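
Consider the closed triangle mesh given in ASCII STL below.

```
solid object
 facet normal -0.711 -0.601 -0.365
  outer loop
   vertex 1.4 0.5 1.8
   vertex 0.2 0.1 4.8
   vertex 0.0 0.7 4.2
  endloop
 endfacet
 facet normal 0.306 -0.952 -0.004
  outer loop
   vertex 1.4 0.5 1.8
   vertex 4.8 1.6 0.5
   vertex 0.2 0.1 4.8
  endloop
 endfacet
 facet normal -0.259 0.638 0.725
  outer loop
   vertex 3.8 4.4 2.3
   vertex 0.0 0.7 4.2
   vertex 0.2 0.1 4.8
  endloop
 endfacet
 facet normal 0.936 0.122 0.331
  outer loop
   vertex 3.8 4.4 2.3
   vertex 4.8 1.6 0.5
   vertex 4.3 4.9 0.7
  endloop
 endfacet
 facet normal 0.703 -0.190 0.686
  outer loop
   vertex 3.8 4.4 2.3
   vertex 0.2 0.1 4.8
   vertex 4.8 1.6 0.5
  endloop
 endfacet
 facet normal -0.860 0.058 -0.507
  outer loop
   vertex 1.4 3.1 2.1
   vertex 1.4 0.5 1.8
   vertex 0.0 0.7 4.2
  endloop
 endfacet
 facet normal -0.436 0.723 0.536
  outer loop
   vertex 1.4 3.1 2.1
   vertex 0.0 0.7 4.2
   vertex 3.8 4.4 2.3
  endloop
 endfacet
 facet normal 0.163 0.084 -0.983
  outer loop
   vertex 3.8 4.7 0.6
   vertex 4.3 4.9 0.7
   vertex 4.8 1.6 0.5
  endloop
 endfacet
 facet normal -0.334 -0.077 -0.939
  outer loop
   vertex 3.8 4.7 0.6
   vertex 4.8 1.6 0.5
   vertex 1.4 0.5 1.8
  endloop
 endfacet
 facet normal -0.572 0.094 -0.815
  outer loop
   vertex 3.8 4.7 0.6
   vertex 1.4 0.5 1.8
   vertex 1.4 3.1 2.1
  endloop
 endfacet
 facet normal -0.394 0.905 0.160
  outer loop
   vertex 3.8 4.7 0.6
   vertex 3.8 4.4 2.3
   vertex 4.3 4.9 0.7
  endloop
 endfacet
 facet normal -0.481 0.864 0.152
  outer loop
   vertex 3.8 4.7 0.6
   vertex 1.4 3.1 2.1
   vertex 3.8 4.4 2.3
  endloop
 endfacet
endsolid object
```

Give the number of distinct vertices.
8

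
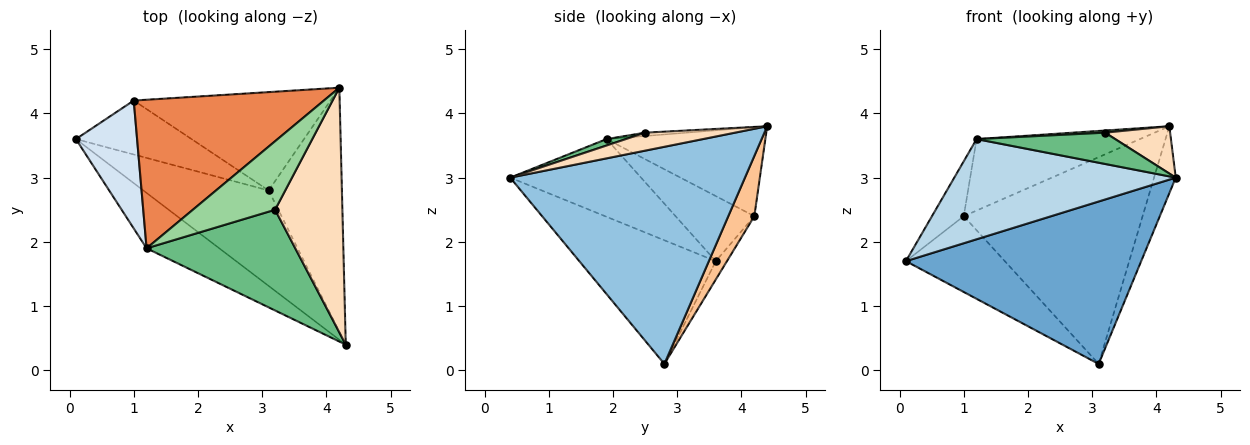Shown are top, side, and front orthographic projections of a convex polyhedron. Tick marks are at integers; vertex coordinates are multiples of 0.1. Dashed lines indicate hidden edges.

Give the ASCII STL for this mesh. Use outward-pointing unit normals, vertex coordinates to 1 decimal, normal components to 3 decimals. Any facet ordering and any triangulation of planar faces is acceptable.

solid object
 facet normal -0.447 -0.771 -0.453
  outer loop
   vertex 3.1 2.8 0.1
   vertex 4.3 0.4 3.0
   vertex 0.1 3.6 1.7
  endloop
 endfacet
 facet normal 0.944 0.087 -0.318
  outer loop
   vertex 3.1 2.8 0.1
   vertex 4.2 4.4 3.8
   vertex 4.3 0.4 3.0
  endloop
 endfacet
 facet normal -0.459 -0.777 -0.430
  outer loop
   vertex 1.2 1.9 3.6
   vertex 0.1 3.6 1.7
   vertex 4.3 0.4 3.0
  endloop
 endfacet
 facet normal -0.699 0.282 0.657
  outer loop
   vertex 1.0 4.2 2.4
   vertex 0.1 3.6 1.7
   vertex 1.2 1.9 3.6
  endloop
 endfacet
 facet normal -0.388 0.400 0.830
  outer loop
   vertex 1.0 4.2 2.4
   vertex 1.2 1.9 3.6
   vertex 4.2 4.4 3.8
  endloop
 endfacet
 facet normal -0.092 0.811 -0.577
  outer loop
   vertex 1.0 4.2 2.4
   vertex 3.1 2.8 0.1
   vertex 0.1 3.6 1.7
  endloop
 endfacet
 facet normal 0.130 0.895 -0.426
  outer loop
   vertex 1.0 4.2 2.4
   vertex 4.2 4.4 3.8
   vertex 3.1 2.8 0.1
  endloop
 endfacet
 facet normal 0.254 -0.184 0.950
  outer loop
   vertex 3.2 2.5 3.7
   vertex 4.3 0.4 3.0
   vertex 4.2 4.4 3.8
  endloop
 endfacet
 facet normal 0.041 -0.296 0.954
  outer loop
   vertex 3.2 2.5 3.7
   vertex 1.2 1.9 3.6
   vertex 4.3 0.4 3.0
  endloop
 endfacet
 facet normal -0.041 -0.031 0.999
  outer loop
   vertex 3.2 2.5 3.7
   vertex 4.2 4.4 3.8
   vertex 1.2 1.9 3.6
  endloop
 endfacet
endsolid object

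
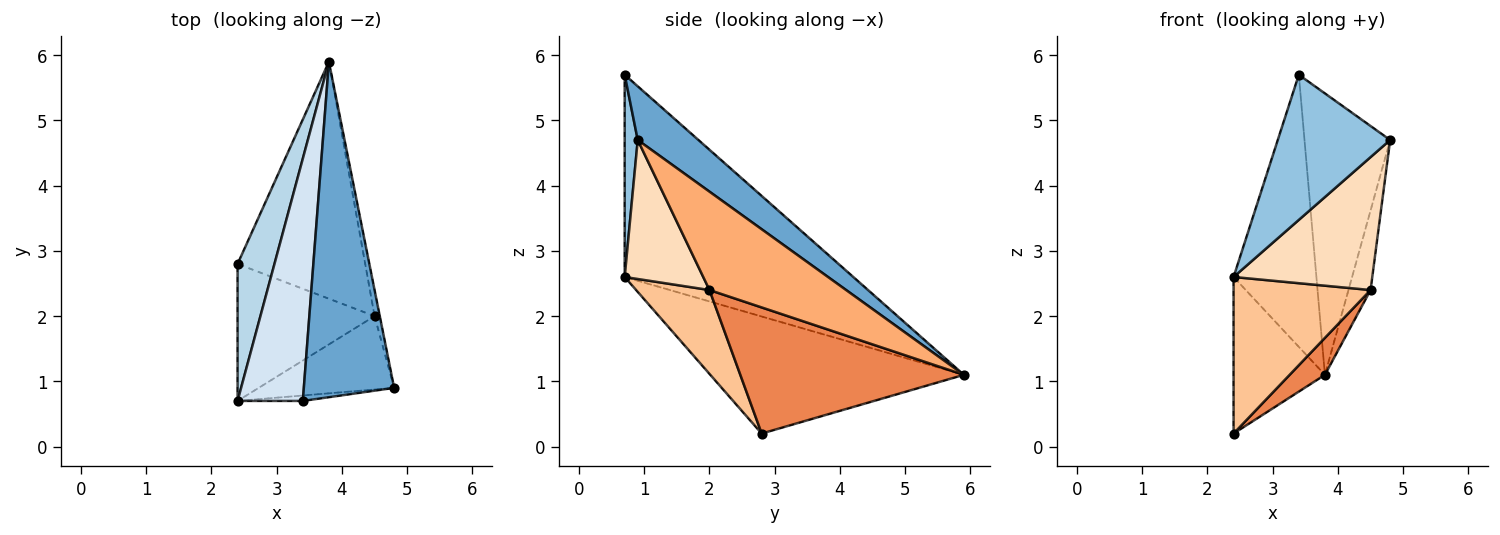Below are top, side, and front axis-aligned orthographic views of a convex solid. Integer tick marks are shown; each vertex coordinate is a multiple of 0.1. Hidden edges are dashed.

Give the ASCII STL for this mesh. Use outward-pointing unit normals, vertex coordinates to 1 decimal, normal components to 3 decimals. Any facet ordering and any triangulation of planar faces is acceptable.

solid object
 facet normal 0.414 0.585 0.697
  outer loop
   vertex 3.4 0.7 5.7
   vertex 4.8 0.9 4.7
   vertex 3.8 5.9 1.1
  endloop
 endfacet
 facet normal 0.115 -0.993 -0.037
  outer loop
   vertex 2.4 0.7 2.6
   vertex 4.8 0.9 4.7
   vertex 3.4 0.7 5.7
  endloop
 endfacet
 facet normal -0.902 0.325 0.284
  outer loop
   vertex 2.4 0.7 2.6
   vertex 3.8 5.9 1.1
   vertex 2.4 2.8 0.2
  endloop
 endfacet
 facet normal -0.900 0.326 0.290
  outer loop
   vertex 2.4 0.7 2.6
   vertex 3.4 0.7 5.7
   vertex 3.8 5.9 1.1
  endloop
 endfacet
 facet normal 0.699 -0.110 -0.707
  outer loop
   vertex 4.5 2.0 2.4
   vertex 2.4 2.8 0.2
   vertex 3.8 5.9 1.1
  endloop
 endfacet
 facet normal 0.986 0.160 -0.052
  outer loop
   vertex 4.5 2.0 2.4
   vertex 3.8 5.9 1.1
   vertex 4.8 0.9 4.7
  endloop
 endfacet
 facet normal 0.374 -0.698 -0.611
  outer loop
   vertex 4.5 2.0 2.4
   vertex 2.4 0.7 2.6
   vertex 2.4 2.8 0.2
  endloop
 endfacet
 facet normal 0.444 -0.784 -0.433
  outer loop
   vertex 4.5 2.0 2.4
   vertex 4.8 0.9 4.7
   vertex 2.4 0.7 2.6
  endloop
 endfacet
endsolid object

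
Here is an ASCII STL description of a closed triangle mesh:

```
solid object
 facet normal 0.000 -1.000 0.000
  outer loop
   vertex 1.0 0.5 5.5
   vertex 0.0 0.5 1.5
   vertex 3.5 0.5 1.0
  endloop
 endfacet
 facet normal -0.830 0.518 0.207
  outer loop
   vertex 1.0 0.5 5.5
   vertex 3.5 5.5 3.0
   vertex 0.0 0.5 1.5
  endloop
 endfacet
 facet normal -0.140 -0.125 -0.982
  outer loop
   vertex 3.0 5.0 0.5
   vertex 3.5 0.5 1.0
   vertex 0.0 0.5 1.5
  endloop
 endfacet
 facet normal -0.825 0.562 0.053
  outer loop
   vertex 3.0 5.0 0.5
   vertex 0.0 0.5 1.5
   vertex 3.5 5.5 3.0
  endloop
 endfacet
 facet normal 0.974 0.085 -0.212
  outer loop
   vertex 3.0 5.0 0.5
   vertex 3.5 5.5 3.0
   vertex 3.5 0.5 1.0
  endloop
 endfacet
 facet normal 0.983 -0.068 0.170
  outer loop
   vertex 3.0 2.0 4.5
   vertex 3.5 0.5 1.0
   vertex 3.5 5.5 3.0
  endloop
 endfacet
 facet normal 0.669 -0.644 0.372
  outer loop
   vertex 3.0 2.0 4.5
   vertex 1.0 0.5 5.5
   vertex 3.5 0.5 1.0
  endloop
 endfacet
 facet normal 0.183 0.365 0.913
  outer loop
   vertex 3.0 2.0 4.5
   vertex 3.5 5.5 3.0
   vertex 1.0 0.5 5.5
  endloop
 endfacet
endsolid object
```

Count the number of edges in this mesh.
12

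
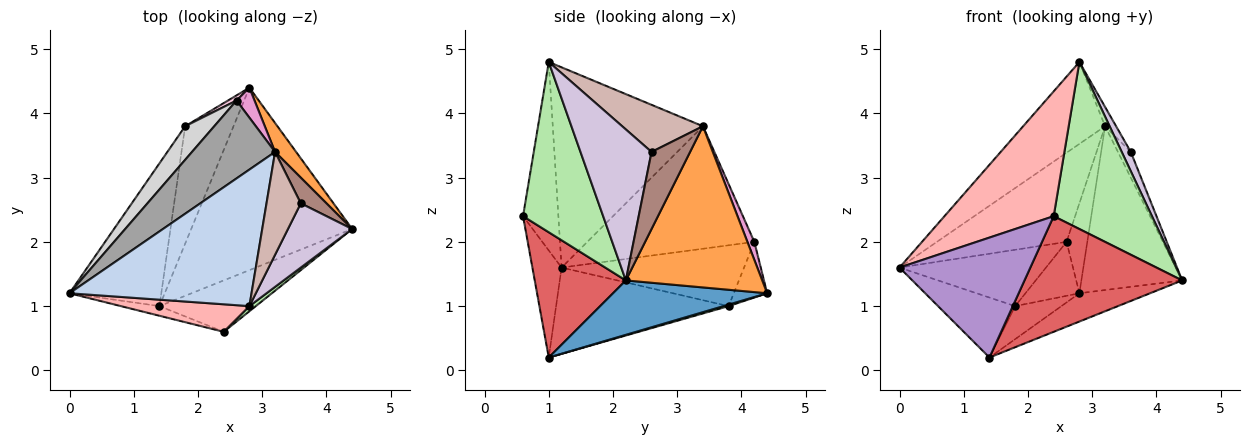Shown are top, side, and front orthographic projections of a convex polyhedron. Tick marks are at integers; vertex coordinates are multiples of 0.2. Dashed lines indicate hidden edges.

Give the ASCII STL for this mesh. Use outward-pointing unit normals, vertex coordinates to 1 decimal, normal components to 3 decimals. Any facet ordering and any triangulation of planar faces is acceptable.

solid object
 facet normal 0.317 0.145 -0.937
  outer loop
   vertex 1.4 1.0 0.2
   vertex 2.8 4.4 1.2
   vertex 4.4 2.2 1.4
  endloop
 endfacet
 facet normal -0.686 0.374 0.624
  outer loop
   vertex 3.2 3.4 3.8
   vertex 0.0 1.2 1.6
   vertex 2.8 1.0 4.8
  endloop
 endfacet
 facet normal 0.800 0.591 0.104
  outer loop
   vertex 3.2 3.4 3.8
   vertex 4.4 2.2 1.4
   vertex 2.8 4.4 1.2
  endloop
 endfacet
 facet normal -0.655 0.293 -0.697
  outer loop
   vertex 1.8 3.8 1.0
   vertex 1.4 1.0 0.2
   vertex 0.0 1.2 1.6
  endloop
 endfacet
 facet normal 0.030 0.271 -0.962
  outer loop
   vertex 1.8 3.8 1.0
   vertex 2.8 4.4 1.2
   vertex 1.4 1.0 0.2
  endloop
 endfacet
 facet normal 0.632 -0.775 0.024
  outer loop
   vertex 2.4 0.6 2.4
   vertex 4.4 2.2 1.4
   vertex 2.8 1.0 4.8
  endloop
 endfacet
 facet normal 0.467 -0.808 -0.359
  outer loop
   vertex 2.4 0.6 2.4
   vertex 1.4 1.0 0.2
   vertex 4.4 2.2 1.4
  endloop
 endfacet
 facet normal -0.301 -0.931 0.205
  outer loop
   vertex 2.4 0.6 2.4
   vertex 2.8 1.0 4.8
   vertex 0.0 1.2 1.6
  endloop
 endfacet
 facet normal -0.217 -0.973 -0.078
  outer loop
   vertex 2.4 0.6 2.4
   vertex 0.0 1.2 1.6
   vertex 1.4 1.0 0.2
  endloop
 endfacet
 facet normal 0.914 -0.117 0.389
  outer loop
   vertex 3.6 2.6 3.4
   vertex 2.8 1.0 4.8
   vertex 4.4 2.2 1.4
  endloop
 endfacet
 facet normal 0.905 0.302 0.302
  outer loop
   vertex 3.6 2.6 3.4
   vertex 4.4 2.2 1.4
   vertex 3.2 3.4 3.8
  endloop
 endfacet
 facet normal 0.804 0.110 0.585
  outer loop
   vertex 3.6 2.6 3.4
   vertex 3.2 3.4 3.8
   vertex 2.8 1.0 4.8
  endloop
 endfacet
 facet normal 0.302 0.905 0.302
  outer loop
   vertex 2.6 4.2 2.0
   vertex 3.2 3.4 3.8
   vertex 2.8 4.4 1.2
  endloop
 endfacet
 facet normal -0.525 0.847 0.081
  outer loop
   vertex 2.6 4.2 2.0
   vertex 2.8 4.4 1.2
   vertex 1.8 3.8 1.0
  endloop
 endfacet
 facet normal -0.696 0.540 0.472
  outer loop
   vertex 2.6 4.2 2.0
   vertex 0.0 1.2 1.6
   vertex 3.2 3.4 3.8
  endloop
 endfacet
 facet normal -0.731 0.586 0.350
  outer loop
   vertex 2.6 4.2 2.0
   vertex 1.8 3.8 1.0
   vertex 0.0 1.2 1.6
  endloop
 endfacet
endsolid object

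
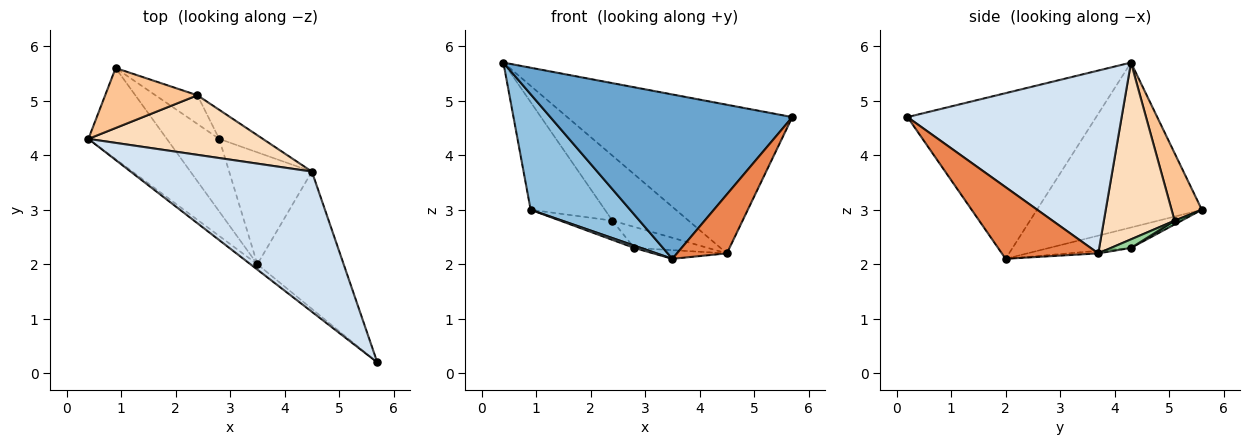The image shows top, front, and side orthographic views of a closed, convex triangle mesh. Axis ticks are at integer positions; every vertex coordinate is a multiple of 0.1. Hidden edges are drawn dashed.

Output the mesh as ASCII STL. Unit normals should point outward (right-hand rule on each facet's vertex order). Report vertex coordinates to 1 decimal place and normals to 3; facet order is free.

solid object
 facet normal -0.615 -0.788 -0.026
  outer loop
   vertex 3.5 2.0 2.1
   vertex 5.7 0.2 4.7
   vertex 0.4 4.3 5.7
  endloop
 endfacet
 facet normal -0.793 -0.478 -0.377
  outer loop
   vertex 3.5 2.0 2.1
   vertex 0.4 4.3 5.7
   vertex 0.9 5.6 3.0
  endloop
 endfacet
 facet normal -0.363 -0.030 -0.931
  outer loop
   vertex 2.8 4.3 2.3
   vertex 3.5 2.0 2.1
   vertex 0.9 5.6 3.0
  endloop
 endfacet
 facet normal 0.569 0.598 0.564
  outer loop
   vertex 4.5 3.7 2.2
   vertex 0.4 4.3 5.7
   vertex 5.7 0.2 4.7
  endloop
 endfacet
 facet normal 0.607 -0.314 -0.730
  outer loop
   vertex 4.5 3.7 2.2
   vertex 5.7 0.2 4.7
   vertex 3.5 2.0 2.1
  endloop
 endfacet
 facet normal -0.031 0.077 -0.997
  outer loop
   vertex 4.5 3.7 2.2
   vertex 3.5 2.0 2.1
   vertex 2.8 4.3 2.3
  endloop
 endfacet
 facet normal 0.335 0.823 0.458
  outer loop
   vertex 2.4 5.1 2.8
   vertex 0.9 5.6 3.0
   vertex 0.4 4.3 5.7
  endloop
 endfacet
 facet normal 0.565 0.608 0.557
  outer loop
   vertex 2.4 5.1 2.8
   vertex 0.4 4.3 5.7
   vertex 4.5 3.7 2.2
  endloop
 endfacet
 facet normal 0.075 0.555 -0.828
  outer loop
   vertex 2.4 5.1 2.8
   vertex 2.8 4.3 2.3
   vertex 0.9 5.6 3.0
  endloop
 endfacet
 facet normal 0.157 0.579 -0.800
  outer loop
   vertex 2.4 5.1 2.8
   vertex 4.5 3.7 2.2
   vertex 2.8 4.3 2.3
  endloop
 endfacet
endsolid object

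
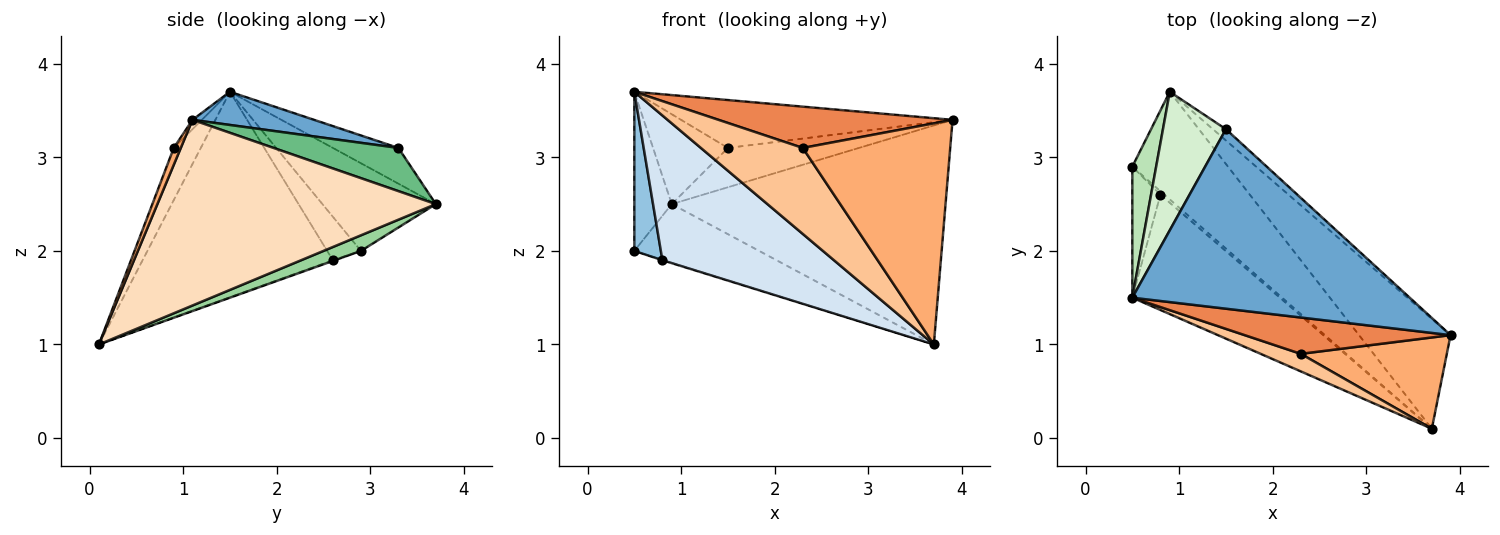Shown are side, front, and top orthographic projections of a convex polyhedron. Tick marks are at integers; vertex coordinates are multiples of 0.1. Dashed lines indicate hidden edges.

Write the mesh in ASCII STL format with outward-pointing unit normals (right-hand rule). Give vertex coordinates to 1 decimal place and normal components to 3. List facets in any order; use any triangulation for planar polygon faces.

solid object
 facet normal 0.115 0.256 0.960
  outer loop
   vertex 1.5 3.3 3.1
   vertex 0.5 1.5 3.7
   vertex 3.9 1.1 3.4
  endloop
 endfacet
 facet normal -0.701 -0.550 -0.453
  outer loop
   vertex 0.8 2.6 1.9
   vertex 0.5 1.5 3.7
   vertex 0.5 2.9 2.0
  endloop
 endfacet
 facet normal -0.162 0.162 -0.973
  outer loop
   vertex 0.8 2.6 1.9
   vertex 0.5 2.9 2.0
   vertex 3.7 0.1 1.0
  endloop
 endfacet
 facet normal -0.655 -0.591 -0.470
  outer loop
   vertex 0.8 2.6 1.9
   vertex 3.7 0.1 1.0
   vertex 0.5 1.5 3.7
  endloop
 endfacet
 facet normal -0.030 -0.750 0.660
  outer loop
   vertex 2.3 0.9 3.1
   vertex 3.9 1.1 3.4
   vertex 0.5 1.5 3.7
  endloop
 endfacet
 facet normal 0.044 -0.923 0.381
  outer loop
   vertex 2.3 0.9 3.1
   vertex 3.7 0.1 1.0
   vertex 3.9 1.1 3.4
  endloop
 endfacet
 facet normal -0.252 -0.948 0.194
  outer loop
   vertex 2.3 0.9 3.1
   vertex 0.5 1.5 3.7
   vertex 3.7 0.1 1.0
  endloop
 endfacet
 facet normal 0.673 0.661 -0.332
  outer loop
   vertex 0.9 3.7 2.5
   vertex 3.9 1.1 3.4
   vertex 3.7 0.1 1.0
  endloop
 endfacet
 facet normal 0.675 0.709 -0.203
  outer loop
   vertex 0.9 3.7 2.5
   vertex 1.5 3.3 3.1
   vertex 3.9 1.1 3.4
  endloop
 endfacet
 facet normal 0.142 0.473 -0.870
  outer loop
   vertex 0.9 3.7 2.5
   vertex 3.7 0.1 1.0
   vertex 0.5 2.9 2.0
  endloop
 endfacet
 facet normal -0.919 0.304 0.250
  outer loop
   vertex 0.9 3.7 2.5
   vertex 0.5 2.9 2.0
   vertex 0.5 1.5 3.7
  endloop
 endfacet
 facet normal -0.430 0.491 0.757
  outer loop
   vertex 0.9 3.7 2.5
   vertex 0.5 1.5 3.7
   vertex 1.5 3.3 3.1
  endloop
 endfacet
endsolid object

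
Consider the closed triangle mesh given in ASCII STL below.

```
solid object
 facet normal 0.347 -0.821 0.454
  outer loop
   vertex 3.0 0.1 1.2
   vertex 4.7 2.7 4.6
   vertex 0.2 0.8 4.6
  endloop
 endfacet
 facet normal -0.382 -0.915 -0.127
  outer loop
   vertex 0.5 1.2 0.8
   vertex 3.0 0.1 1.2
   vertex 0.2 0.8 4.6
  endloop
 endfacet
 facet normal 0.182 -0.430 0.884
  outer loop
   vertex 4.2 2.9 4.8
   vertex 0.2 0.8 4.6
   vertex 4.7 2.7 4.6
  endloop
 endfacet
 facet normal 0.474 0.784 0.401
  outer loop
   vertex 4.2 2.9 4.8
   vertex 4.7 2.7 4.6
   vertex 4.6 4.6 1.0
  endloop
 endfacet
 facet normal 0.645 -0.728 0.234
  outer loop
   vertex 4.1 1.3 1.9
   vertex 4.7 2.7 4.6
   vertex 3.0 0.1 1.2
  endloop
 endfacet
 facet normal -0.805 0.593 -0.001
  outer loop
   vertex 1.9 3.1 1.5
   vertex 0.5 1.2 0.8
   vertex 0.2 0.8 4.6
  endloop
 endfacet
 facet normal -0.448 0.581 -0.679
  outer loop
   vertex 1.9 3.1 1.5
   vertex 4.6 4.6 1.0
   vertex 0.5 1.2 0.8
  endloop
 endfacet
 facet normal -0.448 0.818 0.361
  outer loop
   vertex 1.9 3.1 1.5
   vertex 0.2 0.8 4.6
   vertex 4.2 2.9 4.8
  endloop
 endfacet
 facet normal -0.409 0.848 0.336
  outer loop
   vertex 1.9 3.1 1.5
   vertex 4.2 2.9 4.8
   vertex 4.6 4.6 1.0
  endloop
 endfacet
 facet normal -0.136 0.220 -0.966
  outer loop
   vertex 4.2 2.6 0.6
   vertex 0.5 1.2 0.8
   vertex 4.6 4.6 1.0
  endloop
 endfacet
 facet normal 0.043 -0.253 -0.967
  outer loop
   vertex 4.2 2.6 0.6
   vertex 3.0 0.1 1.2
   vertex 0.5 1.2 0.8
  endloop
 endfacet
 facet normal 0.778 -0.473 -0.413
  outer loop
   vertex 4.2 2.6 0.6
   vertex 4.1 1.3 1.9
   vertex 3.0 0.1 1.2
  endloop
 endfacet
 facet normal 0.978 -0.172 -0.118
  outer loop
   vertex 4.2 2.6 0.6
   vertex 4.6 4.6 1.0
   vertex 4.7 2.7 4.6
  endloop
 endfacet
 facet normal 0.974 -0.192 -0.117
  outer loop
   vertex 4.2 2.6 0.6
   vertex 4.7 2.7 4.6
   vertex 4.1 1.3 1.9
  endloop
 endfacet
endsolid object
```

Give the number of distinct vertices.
9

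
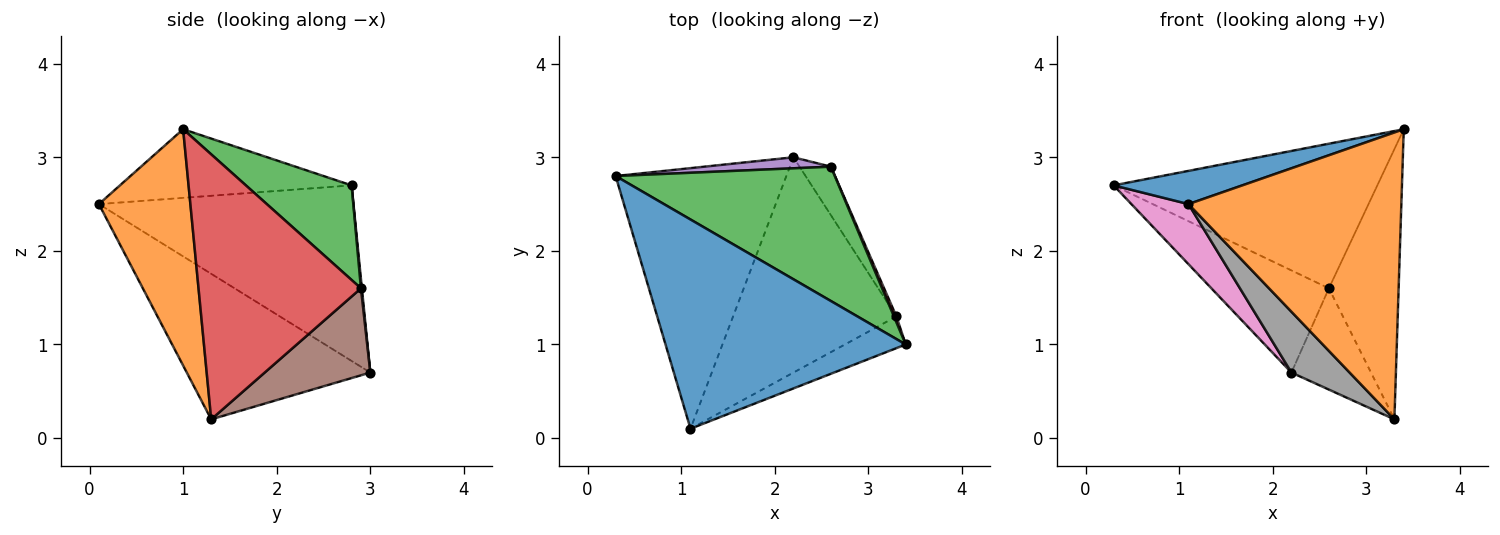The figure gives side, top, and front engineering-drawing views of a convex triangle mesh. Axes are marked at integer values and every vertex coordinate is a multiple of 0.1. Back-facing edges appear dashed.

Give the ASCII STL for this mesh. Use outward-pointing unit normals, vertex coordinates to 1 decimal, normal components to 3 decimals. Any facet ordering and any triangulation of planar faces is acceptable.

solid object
 facet normal -0.272 -0.151 0.951
  outer loop
   vertex 1.1 0.1 2.5
   vertex 3.4 1.0 3.3
   vertex 0.3 2.8 2.7
  endloop
 endfacet
 facet normal 0.393 -0.914 -0.101
  outer loop
   vertex 3.3 1.3 0.2
   vertex 3.4 1.0 3.3
   vertex 1.1 0.1 2.5
  endloop
 endfacet
 facet normal 0.282 0.703 0.653
  outer loop
   vertex 2.6 2.9 1.6
   vertex 0.3 2.8 2.7
   vertex 3.4 1.0 3.3
  endloop
 endfacet
 facet normal 0.919 0.395 0.009
  outer loop
   vertex 2.6 2.9 1.6
   vertex 3.4 1.0 3.3
   vertex 3.3 1.3 0.2
  endloop
 endfacet
 facet normal 0.008 0.994 0.107
  outer loop
   vertex 2.2 3.0 0.7
   vertex 0.3 2.8 2.7
   vertex 2.6 2.9 1.6
  endloop
 endfacet
 facet normal 0.768 0.578 -0.277
  outer loop
   vertex 2.2 3.0 0.7
   vertex 2.6 2.9 1.6
   vertex 3.3 1.3 0.2
  endloop
 endfacet
 facet normal -0.708 -0.159 -0.688
  outer loop
   vertex 2.2 3.0 0.7
   vertex 1.1 0.1 2.5
   vertex 0.3 2.8 2.7
  endloop
 endfacet
 facet normal -0.651 -0.206 -0.730
  outer loop
   vertex 2.2 3.0 0.7
   vertex 3.3 1.3 0.2
   vertex 1.1 0.1 2.5
  endloop
 endfacet
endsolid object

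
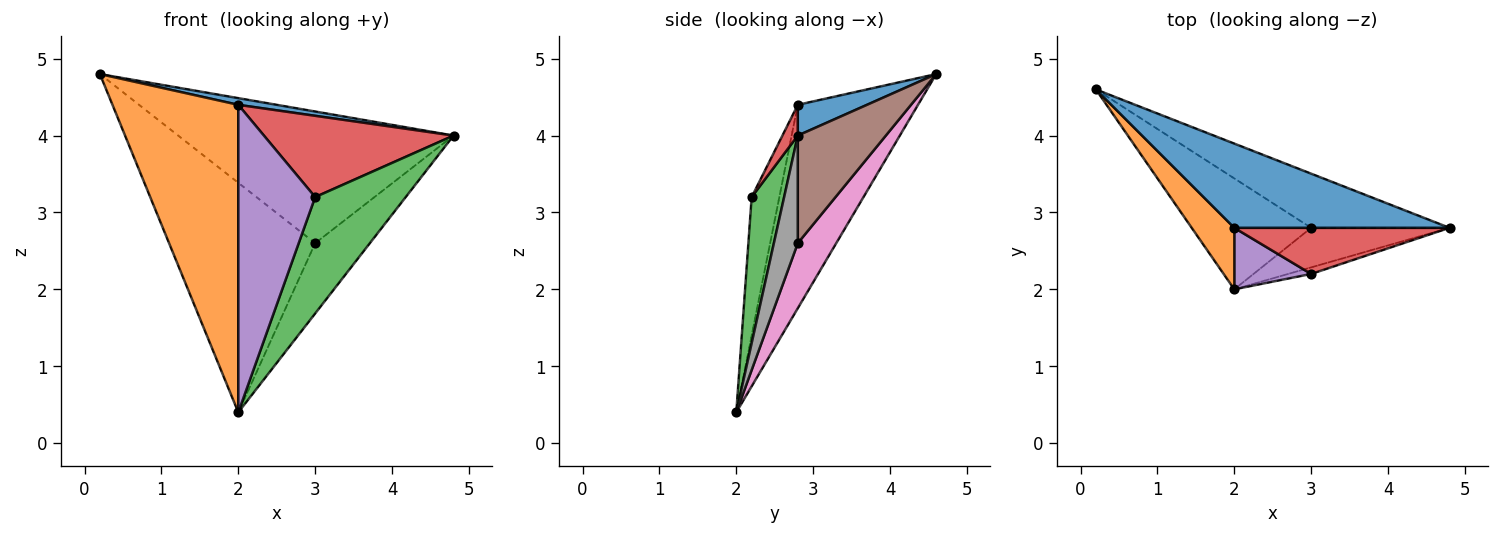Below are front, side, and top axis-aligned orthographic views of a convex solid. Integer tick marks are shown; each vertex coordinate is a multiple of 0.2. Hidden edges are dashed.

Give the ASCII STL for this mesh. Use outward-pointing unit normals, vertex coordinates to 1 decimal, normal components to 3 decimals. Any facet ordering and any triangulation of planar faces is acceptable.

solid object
 facet normal 0.141 -0.078 0.987
  outer loop
   vertex 2.0 2.8 4.4
   vertex 4.8 2.8 4.0
   vertex 0.2 4.6 4.8
  endloop
 endfacet
 facet normal -0.684 -0.716 0.143
  outer loop
   vertex 2.0 2.8 4.4
   vertex 0.2 4.6 4.8
   vertex 2.0 2.0 0.4
  endloop
 endfacet
 facet normal 0.337 -0.940 -0.053
  outer loop
   vertex 3.0 2.2 3.2
   vertex 2.0 2.0 0.4
   vertex 4.8 2.8 4.0
  endloop
 endfacet
 facet normal 0.070 -0.868 0.492
  outer loop
   vertex 3.0 2.2 3.2
   vertex 4.8 2.8 4.0
   vertex 2.0 2.8 4.4
  endloop
 endfacet
 facet normal -0.333 -0.925 0.185
  outer loop
   vertex 3.0 2.2 3.2
   vertex 2.0 2.8 4.4
   vertex 2.0 2.0 0.4
  endloop
 endfacet
 facet normal 0.284 0.887 -0.365
  outer loop
   vertex 3.0 2.8 2.6
   vertex 0.2 4.6 4.8
   vertex 4.8 2.8 4.0
  endloop
 endfacet
 facet normal 0.231 0.876 -0.423
  outer loop
   vertex 3.0 2.8 2.6
   vertex 2.0 2.0 0.4
   vertex 0.2 4.6 4.8
  endloop
 endfacet
 facet normal 0.356 0.814 -0.458
  outer loop
   vertex 3.0 2.8 2.6
   vertex 4.8 2.8 4.0
   vertex 2.0 2.0 0.4
  endloop
 endfacet
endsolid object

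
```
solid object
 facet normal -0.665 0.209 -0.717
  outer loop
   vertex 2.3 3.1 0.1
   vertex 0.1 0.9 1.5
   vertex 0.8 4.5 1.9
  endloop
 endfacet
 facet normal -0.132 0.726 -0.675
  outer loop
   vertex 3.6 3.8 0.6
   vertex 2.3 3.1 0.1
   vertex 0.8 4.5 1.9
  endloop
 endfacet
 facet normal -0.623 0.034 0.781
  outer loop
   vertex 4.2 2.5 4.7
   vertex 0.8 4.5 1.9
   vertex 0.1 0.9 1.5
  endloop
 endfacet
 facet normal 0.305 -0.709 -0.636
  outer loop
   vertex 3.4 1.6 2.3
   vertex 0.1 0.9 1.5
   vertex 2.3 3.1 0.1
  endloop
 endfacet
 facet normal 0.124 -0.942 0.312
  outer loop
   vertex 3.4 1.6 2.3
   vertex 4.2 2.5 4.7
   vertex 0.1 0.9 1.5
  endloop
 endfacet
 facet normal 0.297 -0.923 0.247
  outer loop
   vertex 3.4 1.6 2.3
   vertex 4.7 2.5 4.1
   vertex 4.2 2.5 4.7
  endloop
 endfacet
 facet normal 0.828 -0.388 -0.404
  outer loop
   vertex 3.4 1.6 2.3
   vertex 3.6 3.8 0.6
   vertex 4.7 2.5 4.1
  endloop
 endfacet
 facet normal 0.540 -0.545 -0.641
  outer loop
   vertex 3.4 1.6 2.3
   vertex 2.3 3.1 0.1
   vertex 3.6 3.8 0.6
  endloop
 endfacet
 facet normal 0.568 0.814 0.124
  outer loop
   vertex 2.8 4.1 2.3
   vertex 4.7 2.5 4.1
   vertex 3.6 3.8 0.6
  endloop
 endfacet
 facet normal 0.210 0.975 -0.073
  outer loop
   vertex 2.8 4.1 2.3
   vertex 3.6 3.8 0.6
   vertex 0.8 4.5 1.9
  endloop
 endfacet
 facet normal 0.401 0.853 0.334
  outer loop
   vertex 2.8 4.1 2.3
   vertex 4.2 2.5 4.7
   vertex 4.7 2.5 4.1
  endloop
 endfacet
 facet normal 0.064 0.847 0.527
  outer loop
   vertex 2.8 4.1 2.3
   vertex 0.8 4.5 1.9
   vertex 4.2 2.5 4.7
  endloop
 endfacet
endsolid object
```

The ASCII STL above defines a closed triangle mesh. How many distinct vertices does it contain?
8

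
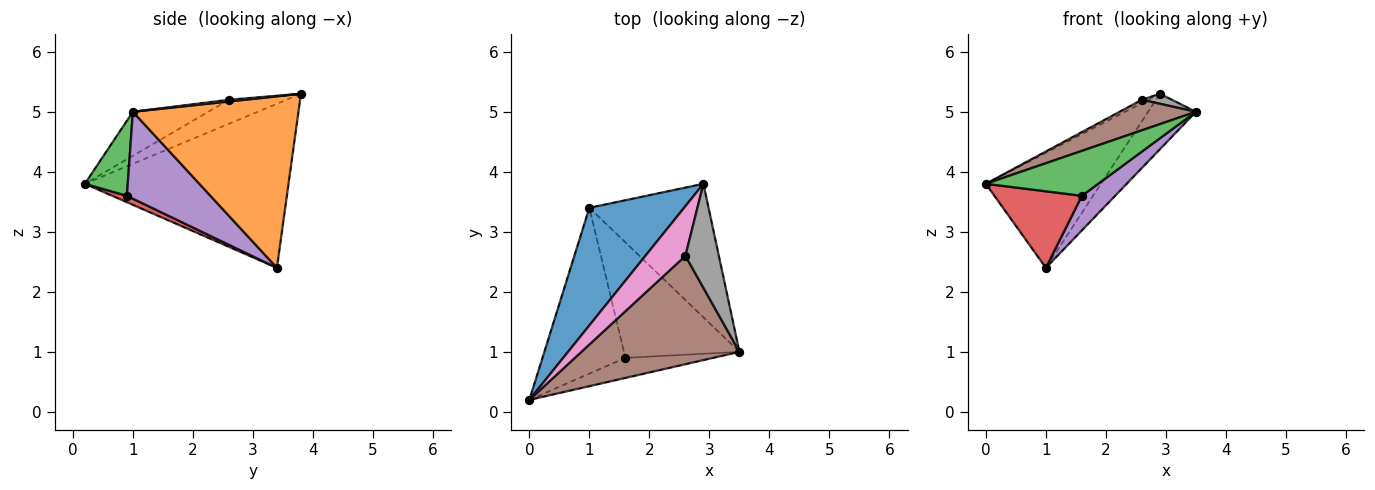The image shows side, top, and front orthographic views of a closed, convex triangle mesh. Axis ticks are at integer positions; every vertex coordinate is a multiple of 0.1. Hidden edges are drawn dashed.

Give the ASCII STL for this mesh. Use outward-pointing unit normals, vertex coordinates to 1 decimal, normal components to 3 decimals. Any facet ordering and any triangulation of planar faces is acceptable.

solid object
 facet normal -0.778 0.440 0.449
  outer loop
   vertex 2.9 3.8 5.3
   vertex 1.0 3.4 2.4
   vertex 0.0 0.2 3.8
  endloop
 endfacet
 facet normal 0.799 0.231 -0.555
  outer loop
   vertex 2.9 3.8 5.3
   vertex 3.5 1.0 5.0
   vertex 1.0 3.4 2.4
  endloop
 endfacet
 facet normal 0.329 -0.862 -0.385
  outer loop
   vertex 1.6 0.9 3.6
   vertex 3.5 1.0 5.0
   vertex 0.0 0.2 3.8
  endloop
 endfacet
 facet normal 0.070 -0.418 -0.906
  outer loop
   vertex 1.6 0.9 3.6
   vertex 0.0 0.2 3.8
   vertex 1.0 3.4 2.4
  endloop
 endfacet
 facet normal 0.585 -0.233 -0.777
  outer loop
   vertex 1.6 0.9 3.6
   vertex 1.0 3.4 2.4
   vertex 3.5 1.0 5.0
  endloop
 endfacet
 facet normal -0.259 -0.262 0.930
  outer loop
   vertex 2.6 2.6 5.2
   vertex 0.0 0.2 3.8
   vertex 3.5 1.0 5.0
  endloop
 endfacet
 facet normal -0.514 0.057 0.856
  outer loop
   vertex 2.6 2.6 5.2
   vertex 2.9 3.8 5.3
   vertex 0.0 0.2 3.8
  endloop
 endfacet
 facet normal 0.051 -0.096 0.994
  outer loop
   vertex 2.6 2.6 5.2
   vertex 3.5 1.0 5.0
   vertex 2.9 3.8 5.3
  endloop
 endfacet
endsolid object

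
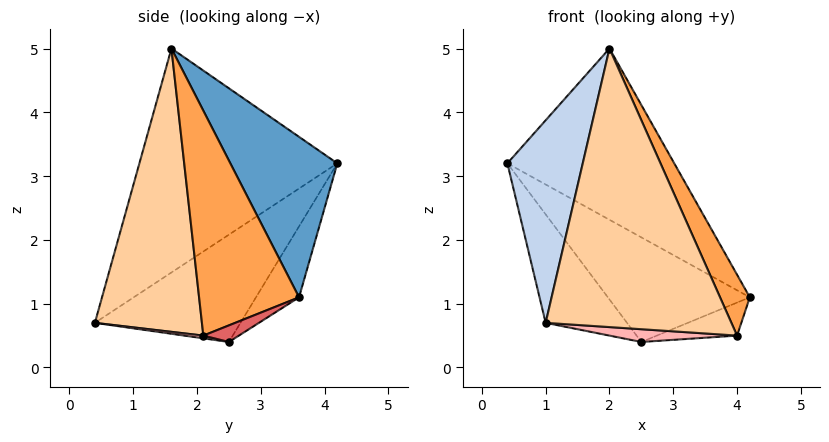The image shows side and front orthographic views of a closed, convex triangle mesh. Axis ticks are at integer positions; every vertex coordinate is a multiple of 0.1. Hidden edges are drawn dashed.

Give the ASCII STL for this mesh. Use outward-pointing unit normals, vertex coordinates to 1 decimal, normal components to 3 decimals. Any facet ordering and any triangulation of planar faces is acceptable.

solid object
 facet normal 0.435 0.678 0.593
  outer loop
   vertex 2.0 1.6 5.0
   vertex 4.2 3.6 1.1
   vertex 0.4 4.2 3.2
  endloop
 endfacet
 facet normal -0.891 -0.339 0.302
  outer loop
   vertex 2.0 1.6 5.0
   vertex 0.4 4.2 3.2
   vertex 1.0 0.4 0.7
  endloop
 endfacet
 facet normal 0.892 -0.266 0.367
  outer loop
   vertex 4.0 2.1 0.5
   vertex 4.2 3.6 1.1
   vertex 2.0 1.6 5.0
  endloop
 endfacet
 facet normal 0.495 -0.860 0.125
  outer loop
   vertex 4.0 2.1 0.5
   vertex 2.0 1.6 5.0
   vertex 1.0 0.4 0.7
  endloop
 endfacet
 facet normal -0.227 0.748 -0.624
  outer loop
   vertex 2.5 2.5 0.4
   vertex 0.4 4.2 3.2
   vertex 4.2 3.6 1.1
  endloop
 endfacet
 facet normal -0.633 0.353 -0.689
  outer loop
   vertex 2.5 2.5 0.4
   vertex 1.0 0.4 0.7
   vertex 0.4 4.2 3.2
  endloop
 endfacet
 facet normal 0.155 0.349 -0.924
  outer loop
   vertex 2.5 2.5 0.4
   vertex 4.2 3.6 1.1
   vertex 4.0 2.1 0.5
  endloop
 endfacet
 facet normal 0.024 -0.158 -0.987
  outer loop
   vertex 2.5 2.5 0.4
   vertex 4.0 2.1 0.5
   vertex 1.0 0.4 0.7
  endloop
 endfacet
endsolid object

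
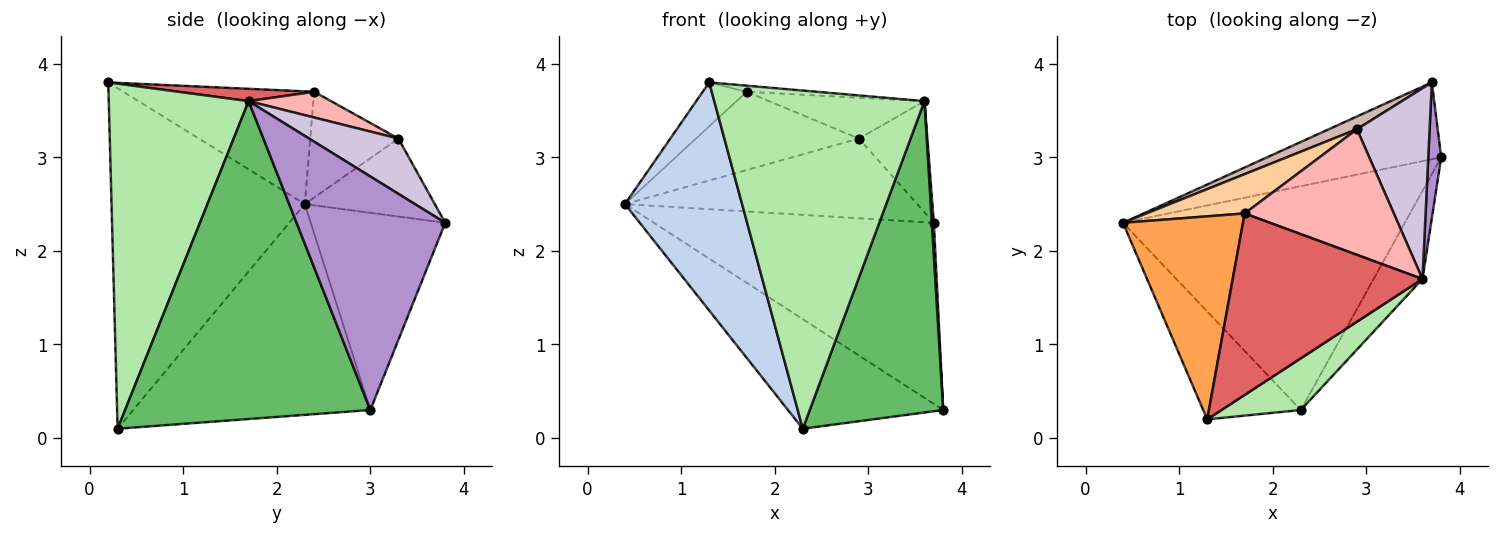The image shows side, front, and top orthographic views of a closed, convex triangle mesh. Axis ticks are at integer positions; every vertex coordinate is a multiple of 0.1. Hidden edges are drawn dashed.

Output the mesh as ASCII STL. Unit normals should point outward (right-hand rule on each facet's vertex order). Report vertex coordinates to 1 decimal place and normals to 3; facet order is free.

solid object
 facet normal -0.558 0.365 -0.746
  outer loop
   vertex 2.3 0.3 0.1
   vertex 0.4 2.3 2.5
   vertex 3.8 3.0 0.3
  endloop
 endfacet
 facet normal -0.831 -0.503 -0.238
  outer loop
   vertex 1.3 0.2 3.8
   vertex 0.4 2.3 2.5
   vertex 2.3 0.3 0.1
  endloop
 endfacet
 facet normal -0.676 0.156 0.720
  outer loop
   vertex 1.7 2.4 3.7
   vertex 0.4 2.3 2.5
   vertex 1.3 0.2 3.8
  endloop
 endfacet
 facet normal -0.435 0.805 0.404
  outer loop
   vertex 1.7 2.4 3.7
   vertex 2.9 3.3 3.2
   vertex 0.4 2.3 2.5
  endloop
 endfacet
 facet normal 0.870 -0.474 -0.134
  outer loop
   vertex 3.6 1.7 3.6
   vertex 2.3 0.3 0.1
   vertex 3.8 3.0 0.3
  endloop
 endfacet
 facet normal 0.550 -0.826 0.126
  outer loop
   vertex 3.6 1.7 3.6
   vertex 1.3 0.2 3.8
   vertex 2.3 0.3 0.1
  endloop
 endfacet
 facet normal 0.065 0.034 0.997
  outer loop
   vertex 3.6 1.7 3.6
   vertex 1.7 2.4 3.7
   vertex 1.3 0.2 3.8
  endloop
 endfacet
 facet normal 0.162 0.305 0.938
  outer loop
   vertex 3.6 1.7 3.6
   vertex 2.9 3.3 3.2
   vertex 1.7 2.4 3.7
  endloop
 endfacet
 facet normal 0.998 -0.013 0.055
  outer loop
   vertex 3.7 3.8 2.3
   vertex 3.6 1.7 3.6
   vertex 3.8 3.0 0.3
  endloop
 endfacet
 facet normal 0.549 0.421 0.722
  outer loop
   vertex 3.7 3.8 2.3
   vertex 2.9 3.3 3.2
   vertex 3.6 1.7 3.6
  endloop
 endfacet
 facet normal -0.404 0.842 -0.357
  outer loop
   vertex 3.7 3.8 2.3
   vertex 3.8 3.0 0.3
   vertex 0.4 2.3 2.5
  endloop
 endfacet
 facet normal -0.402 0.904 0.145
  outer loop
   vertex 3.7 3.8 2.3
   vertex 0.4 2.3 2.5
   vertex 2.9 3.3 3.2
  endloop
 endfacet
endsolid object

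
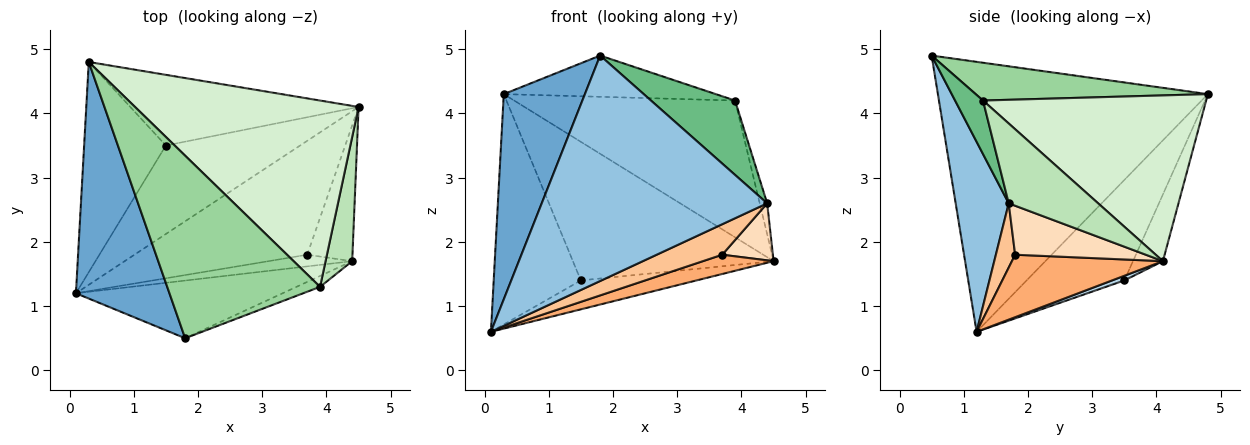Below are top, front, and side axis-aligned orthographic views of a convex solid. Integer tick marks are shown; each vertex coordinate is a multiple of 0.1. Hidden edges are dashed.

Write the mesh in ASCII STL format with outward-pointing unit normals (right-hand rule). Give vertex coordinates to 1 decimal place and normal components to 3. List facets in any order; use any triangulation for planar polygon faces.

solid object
 facet normal -0.909 -0.273 0.315
  outer loop
   vertex 1.8 0.5 4.9
   vertex 0.3 4.8 4.3
   vertex 0.1 1.2 0.6
  endloop
 endfacet
 facet normal 0.222 -0.945 -0.242
  outer loop
   vertex 4.4 1.7 2.6
   vertex 1.8 0.5 4.9
   vertex 0.1 1.2 0.6
  endloop
 endfacet
 facet normal 0.033 0.310 -0.950
  outer loop
   vertex 1.5 3.5 1.4
   vertex 4.5 4.1 1.7
   vertex 0.1 1.2 0.6
  endloop
 endfacet
 facet normal -0.638 0.569 -0.519
  outer loop
   vertex 1.5 3.5 1.4
   vertex 0.1 1.2 0.6
   vertex 0.3 4.8 4.3
  endloop
 endfacet
 facet normal -0.132 0.883 -0.450
  outer loop
   vertex 1.5 3.5 1.4
   vertex 0.3 4.8 4.3
   vertex 4.5 4.1 1.7
  endloop
 endfacet
 facet normal 0.336 -0.157 -0.929
  outer loop
   vertex 3.7 1.8 1.8
   vertex 0.1 1.2 0.6
   vertex 4.5 4.1 1.7
  endloop
 endfacet
 facet normal 0.265 -0.901 -0.344
  outer loop
   vertex 3.7 1.8 1.8
   vertex 4.4 1.7 2.6
   vertex 0.1 1.2 0.6
  endloop
 endfacet
 facet normal 0.707 -0.274 -0.652
  outer loop
   vertex 3.7 1.8 1.8
   vertex 4.5 4.1 1.7
   vertex 4.4 1.7 2.6
  endloop
 endfacet
 facet normal 0.312 -0.940 -0.137
  outer loop
   vertex 3.9 1.3 4.2
   vertex 1.8 0.5 4.9
   vertex 4.4 1.7 2.6
  endloop
 endfacet
 facet normal 0.235 0.214 0.948
  outer loop
   vertex 3.9 1.3 4.2
   vertex 0.3 4.8 4.3
   vertex 1.8 0.5 4.9
  endloop
 endfacet
 facet normal 0.946 0.079 0.315
  outer loop
   vertex 3.9 1.3 4.2
   vertex 4.4 1.7 2.6
   vertex 4.5 4.1 1.7
  endloop
 endfacet
 facet normal 0.513 0.508 0.692
  outer loop
   vertex 3.9 1.3 4.2
   vertex 4.5 4.1 1.7
   vertex 0.3 4.8 4.3
  endloop
 endfacet
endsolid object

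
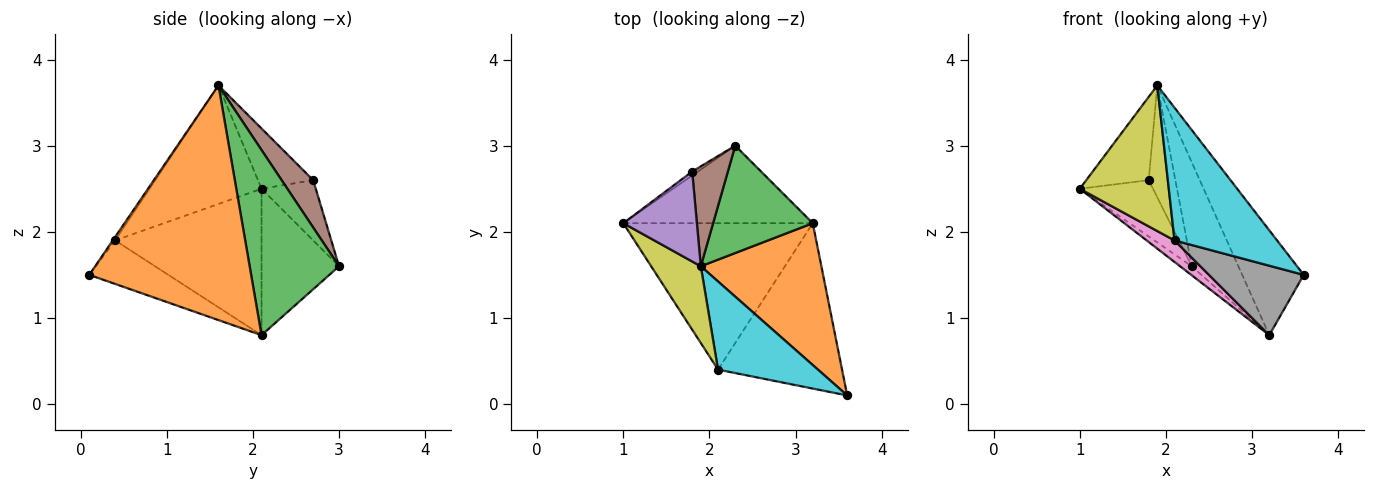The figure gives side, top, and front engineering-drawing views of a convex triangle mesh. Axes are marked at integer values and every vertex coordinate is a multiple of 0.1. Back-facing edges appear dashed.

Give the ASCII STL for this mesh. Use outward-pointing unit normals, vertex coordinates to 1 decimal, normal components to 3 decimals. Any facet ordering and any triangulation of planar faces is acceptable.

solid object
 facet normal -0.609 0.092 -0.788
  outer loop
   vertex 3.2 2.1 0.8
   vertex 1.0 2.1 2.5
   vertex 2.3 3.0 1.6
  endloop
 endfacet
 facet normal 0.843 0.320 0.433
  outer loop
   vertex 3.2 2.1 0.8
   vertex 1.9 1.6 3.7
   vertex 3.6 0.1 1.5
  endloop
 endfacet
 facet normal 0.800 0.417 0.431
  outer loop
   vertex 3.2 2.1 0.8
   vertex 2.3 3.0 1.6
   vertex 1.9 1.6 3.7
  endloop
 endfacet
 facet normal -0.594 0.802 -0.057
  outer loop
   vertex 1.8 2.7 2.6
   vertex 2.3 3.0 1.6
   vertex 1.0 2.1 2.5
  endloop
 endfacet
 facet normal -0.515 0.582 0.629
  outer loop
   vertex 1.8 2.7 2.6
   vertex 1.0 2.1 2.5
   vertex 1.9 1.6 3.7
  endloop
 endfacet
 facet normal 0.662 0.559 0.499
  outer loop
   vertex 1.8 2.7 2.6
   vertex 1.9 1.6 3.7
   vertex 2.3 3.0 1.6
  endloop
 endfacet
 facet normal -0.607 -0.116 -0.786
  outer loop
   vertex 2.1 0.4 1.9
   vertex 1.0 2.1 2.5
   vertex 3.2 2.1 0.8
  endloop
 endfacet
 facet normal -0.308 -0.369 -0.877
  outer loop
   vertex 2.1 0.4 1.9
   vertex 3.2 2.1 0.8
   vertex 3.6 0.1 1.5
  endloop
 endfacet
 facet normal -0.744 -0.591 0.312
  outer loop
   vertex 2.1 0.4 1.9
   vertex 1.9 1.6 3.7
   vertex 1.0 2.1 2.5
  endloop
 endfacet
 facet normal -0.019 -0.833 0.553
  outer loop
   vertex 2.1 0.4 1.9
   vertex 3.6 0.1 1.5
   vertex 1.9 1.6 3.7
  endloop
 endfacet
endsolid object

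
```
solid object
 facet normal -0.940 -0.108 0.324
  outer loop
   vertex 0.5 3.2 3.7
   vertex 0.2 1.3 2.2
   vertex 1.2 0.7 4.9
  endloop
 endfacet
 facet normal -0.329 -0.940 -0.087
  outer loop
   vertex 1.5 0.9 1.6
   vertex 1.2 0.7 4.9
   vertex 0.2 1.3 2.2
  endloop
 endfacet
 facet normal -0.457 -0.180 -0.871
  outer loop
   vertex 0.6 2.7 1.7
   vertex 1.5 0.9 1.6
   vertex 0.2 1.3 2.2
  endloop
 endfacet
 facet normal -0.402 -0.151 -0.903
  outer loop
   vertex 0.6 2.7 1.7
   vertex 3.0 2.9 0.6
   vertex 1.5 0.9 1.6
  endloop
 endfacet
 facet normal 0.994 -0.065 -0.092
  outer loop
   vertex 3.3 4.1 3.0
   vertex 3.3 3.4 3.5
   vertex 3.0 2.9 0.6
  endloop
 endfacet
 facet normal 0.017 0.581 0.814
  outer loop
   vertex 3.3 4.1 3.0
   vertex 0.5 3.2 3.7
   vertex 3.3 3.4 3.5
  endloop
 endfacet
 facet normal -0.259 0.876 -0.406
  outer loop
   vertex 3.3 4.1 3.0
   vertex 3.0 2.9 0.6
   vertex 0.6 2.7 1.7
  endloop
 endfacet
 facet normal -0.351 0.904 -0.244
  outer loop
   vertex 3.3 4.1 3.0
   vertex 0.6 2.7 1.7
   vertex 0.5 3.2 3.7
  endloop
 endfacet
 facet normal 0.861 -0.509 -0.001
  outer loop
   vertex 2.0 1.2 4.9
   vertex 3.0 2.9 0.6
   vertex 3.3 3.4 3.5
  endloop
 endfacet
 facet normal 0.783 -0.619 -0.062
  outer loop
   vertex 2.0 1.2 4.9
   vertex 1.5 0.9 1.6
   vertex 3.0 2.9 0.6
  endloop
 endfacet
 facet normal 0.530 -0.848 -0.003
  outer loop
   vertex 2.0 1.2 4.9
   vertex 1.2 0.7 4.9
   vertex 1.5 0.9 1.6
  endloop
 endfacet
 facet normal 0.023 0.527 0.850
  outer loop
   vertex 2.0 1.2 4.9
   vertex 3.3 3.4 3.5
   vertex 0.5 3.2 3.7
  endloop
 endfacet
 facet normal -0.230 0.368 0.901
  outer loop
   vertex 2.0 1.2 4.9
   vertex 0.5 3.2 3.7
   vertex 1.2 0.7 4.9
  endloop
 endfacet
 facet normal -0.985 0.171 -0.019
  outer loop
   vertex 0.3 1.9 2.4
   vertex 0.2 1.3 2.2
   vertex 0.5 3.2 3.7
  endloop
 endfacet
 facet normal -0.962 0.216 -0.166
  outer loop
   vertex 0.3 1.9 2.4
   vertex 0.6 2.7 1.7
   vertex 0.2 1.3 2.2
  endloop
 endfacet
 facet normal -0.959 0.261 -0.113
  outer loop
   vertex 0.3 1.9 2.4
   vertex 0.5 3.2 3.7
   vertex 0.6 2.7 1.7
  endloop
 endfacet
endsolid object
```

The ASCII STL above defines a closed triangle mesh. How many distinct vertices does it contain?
10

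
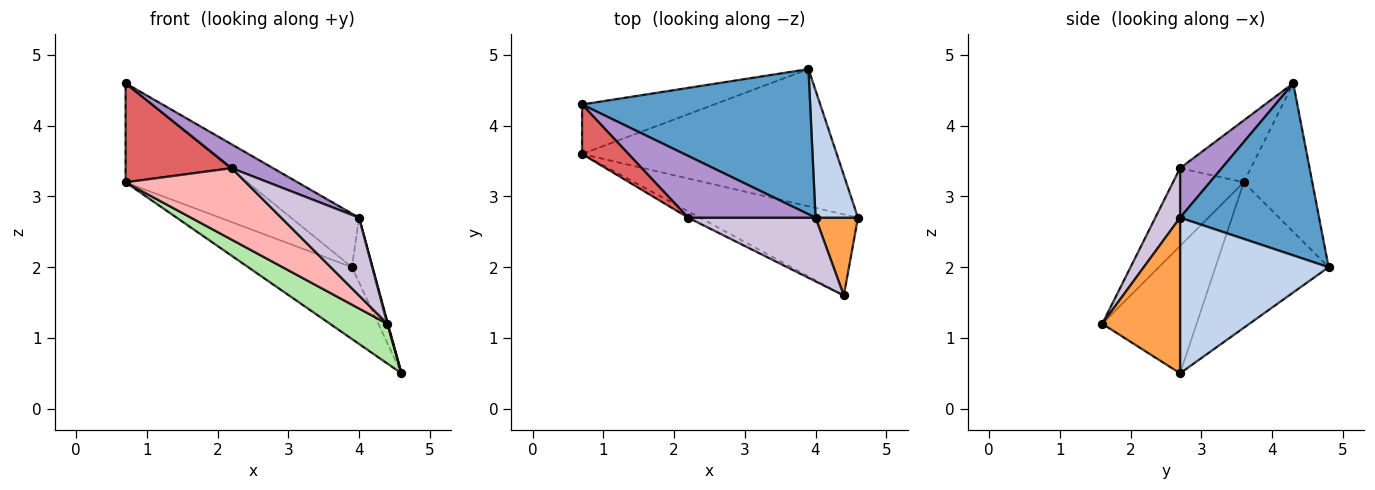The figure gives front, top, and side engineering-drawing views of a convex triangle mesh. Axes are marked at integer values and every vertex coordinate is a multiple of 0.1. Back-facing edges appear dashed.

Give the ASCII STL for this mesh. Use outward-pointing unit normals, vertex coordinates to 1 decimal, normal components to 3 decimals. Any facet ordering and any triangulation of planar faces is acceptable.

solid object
 facet normal 0.578 0.283 0.766
  outer loop
   vertex 4.0 2.7 2.7
   vertex 3.9 4.8 2.0
   vertex 0.7 4.3 4.6
  endloop
 endfacet
 facet normal 0.956 0.132 0.261
  outer loop
   vertex 4.0 2.7 2.7
   vertex 4.6 2.7 0.5
   vertex 3.9 4.8 2.0
  endloop
 endfacet
 facet normal 0.965 -0.008 0.263
  outer loop
   vertex 4.0 2.7 2.7
   vertex 4.4 1.6 1.2
   vertex 4.6 2.7 0.5
  endloop
 endfacet
 facet normal -0.449 0.799 -0.400
  outer loop
   vertex 0.7 3.6 3.2
   vertex 0.7 4.3 4.6
   vertex 3.9 4.8 2.0
  endloop
 endfacet
 facet normal -0.452 0.414 -0.790
  outer loop
   vertex 0.7 3.6 3.2
   vertex 3.9 4.8 2.0
   vertex 4.6 2.7 0.5
  endloop
 endfacet
 facet normal -0.586 -0.357 -0.728
  outer loop
   vertex 0.7 3.6 3.2
   vertex 4.6 2.7 0.5
   vertex 4.4 1.6 1.2
  endloop
 endfacet
 facet normal -0.512 -0.768 0.384
  outer loop
   vertex 2.2 2.7 3.4
   vertex 0.7 4.3 4.6
   vertex 0.7 3.6 3.2
  endloop
 endfacet
 facet normal -0.506 -0.859 -0.076
  outer loop
   vertex 2.2 2.7 3.4
   vertex 0.7 3.6 3.2
   vertex 4.4 1.6 1.2
  endloop
 endfacet
 facet normal 0.341 -0.338 0.877
  outer loop
   vertex 2.2 2.7 3.4
   vertex 4.0 2.7 2.7
   vertex 0.7 4.3 4.6
  endloop
 endfacet
 facet normal 0.239 -0.752 0.615
  outer loop
   vertex 2.2 2.7 3.4
   vertex 4.4 1.6 1.2
   vertex 4.0 2.7 2.7
  endloop
 endfacet
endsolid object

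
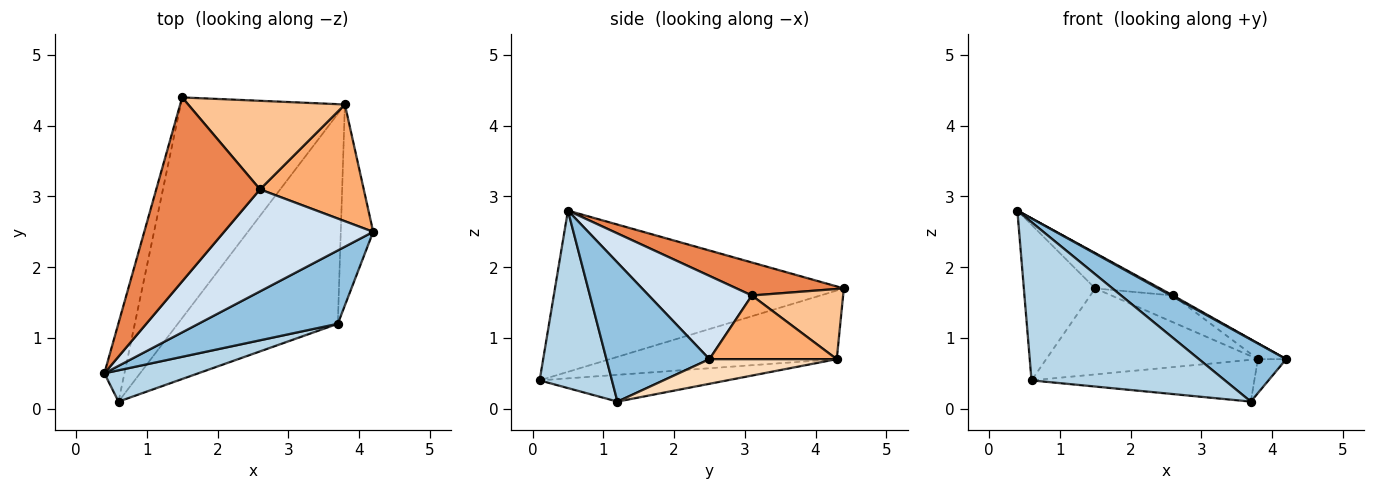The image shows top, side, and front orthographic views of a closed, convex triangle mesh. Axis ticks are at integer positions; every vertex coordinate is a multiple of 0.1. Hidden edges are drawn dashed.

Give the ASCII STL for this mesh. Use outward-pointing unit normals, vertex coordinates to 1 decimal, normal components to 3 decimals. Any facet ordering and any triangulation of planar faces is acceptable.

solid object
 facet normal -0.964 0.238 -0.120
  outer loop
   vertex 0.6 0.1 0.4
   vertex 0.4 0.5 2.8
   vertex 1.5 4.4 1.7
  endloop
 endfacet
 facet normal 0.606 -0.513 0.608
  outer loop
   vertex 3.7 1.2 0.1
   vertex 4.2 2.5 0.7
   vertex 0.4 0.5 2.8
  endloop
 endfacet
 facet normal 0.344 -0.921 0.182
  outer loop
   vertex 3.7 1.2 0.1
   vertex 0.4 0.5 2.8
   vertex 0.6 0.1 0.4
  endloop
 endfacet
 facet normal 0.488 -0.010 0.873
  outer loop
   vertex 2.6 3.1 1.6
   vertex 0.4 0.5 2.8
   vertex 4.2 2.5 0.7
  endloop
 endfacet
 facet normal 0.298 0.180 0.937
  outer loop
   vertex 2.6 3.1 1.6
   vertex 1.5 4.4 1.7
   vertex 0.4 0.5 2.8
  endloop
 endfacet
 facet normal 0.520 0.115 0.847
  outer loop
   vertex 3.8 4.3 0.7
   vertex 2.6 3.1 1.6
   vertex 4.2 2.5 0.7
  endloop
 endfacet
 facet normal 0.394 0.266 0.880
  outer loop
   vertex 3.8 4.3 0.7
   vertex 1.5 4.4 1.7
   vertex 2.6 3.1 1.6
  endloop
 endfacet
 facet normal 0.600 0.133 -0.789
  outer loop
   vertex 3.8 4.3 0.7
   vertex 4.2 2.5 0.7
   vertex 3.7 1.2 0.1
  endloop
 endfacet
 facet normal -0.363 0.338 -0.868
  outer loop
   vertex 3.8 4.3 0.7
   vertex 0.6 0.1 0.4
   vertex 1.5 4.4 1.7
  endloop
 endfacet
 facet normal -0.162 0.193 -0.968
  outer loop
   vertex 3.8 4.3 0.7
   vertex 3.7 1.2 0.1
   vertex 0.6 0.1 0.4
  endloop
 endfacet
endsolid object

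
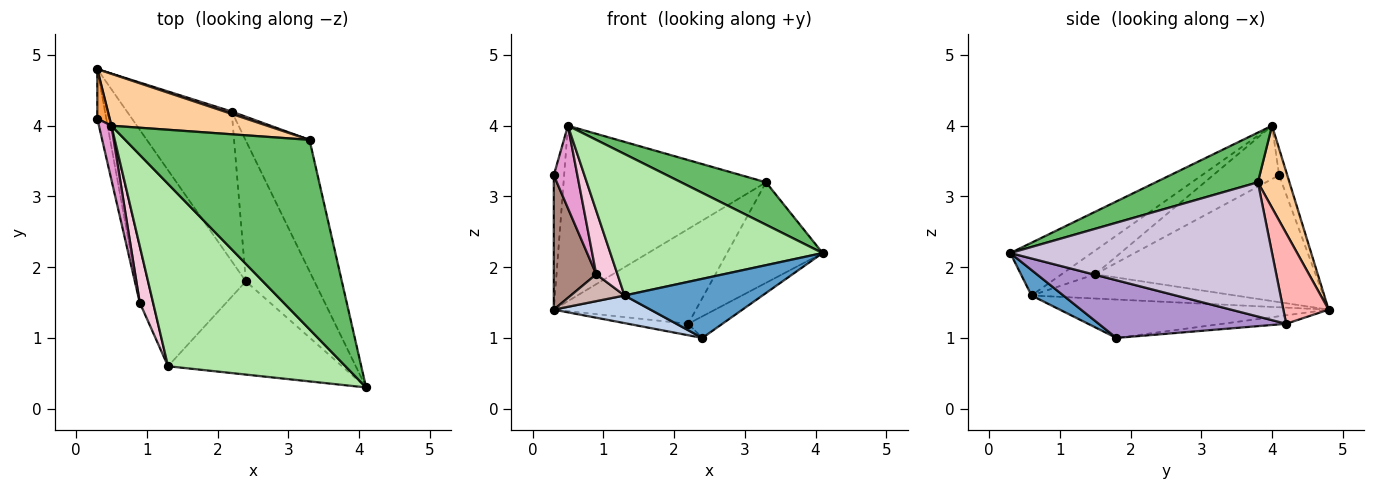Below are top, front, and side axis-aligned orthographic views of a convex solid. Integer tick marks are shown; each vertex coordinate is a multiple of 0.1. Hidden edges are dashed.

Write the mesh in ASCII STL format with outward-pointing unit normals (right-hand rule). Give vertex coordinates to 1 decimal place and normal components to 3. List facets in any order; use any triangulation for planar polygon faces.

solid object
 facet normal 0.123 -0.531 -0.838
  outer loop
   vertex 1.3 0.6 1.6
   vertex 2.4 1.8 1.0
   vertex 4.1 0.3 2.2
  endloop
 endfacet
 facet normal -0.362 -0.130 -0.923
  outer loop
   vertex 1.3 0.6 1.6
   vertex 0.3 4.8 1.4
   vertex 2.4 1.8 1.0
  endloop
 endfacet
 facet normal -0.595 0.754 0.278
  outer loop
   vertex 0.5 4.0 4.0
   vertex 0.3 4.8 1.4
   vertex 0.3 4.1 3.3
  endloop
 endfacet
 facet normal 0.148 0.948 0.280
  outer loop
   vertex 0.5 4.0 4.0
   vertex 3.3 3.8 3.2
   vertex 0.3 4.8 1.4
  endloop
 endfacet
 facet normal 0.255 -0.211 0.944
  outer loop
   vertex 0.5 4.0 4.0
   vertex 4.1 0.3 2.2
   vertex 3.3 3.8 3.2
  endloop
 endfacet
 facet normal -0.229 -0.597 0.769
  outer loop
   vertex 0.5 4.0 4.0
   vertex 1.3 0.6 1.6
   vertex 4.1 0.3 2.2
  endloop
 endfacet
 facet normal -0.081 0.076 -0.994
  outer loop
   vertex 2.2 4.2 1.2
   vertex 2.4 1.8 1.0
   vertex 0.3 4.8 1.4
  endloop
 endfacet
 facet normal 0.303 0.953 0.024
  outer loop
   vertex 2.2 4.2 1.2
   vertex 0.3 4.8 1.4
   vertex 3.3 3.8 3.2
  endloop
 endfacet
 facet normal 0.639 0.117 -0.760
  outer loop
   vertex 2.2 4.2 1.2
   vertex 4.1 0.3 2.2
   vertex 2.4 1.8 1.0
  endloop
 endfacet
 facet normal 0.857 0.313 -0.409
  outer loop
   vertex 2.2 4.2 1.2
   vertex 3.3 3.8 3.2
   vertex 4.1 0.3 2.2
  endloop
 endfacet
 facet normal -0.980 -0.189 -0.069
  outer loop
   vertex 0.9 1.5 1.9
   vertex 0.3 4.1 3.3
   vertex 0.3 4.8 1.4
  endloop
 endfacet
 facet normal -0.857 -0.226 -0.464
  outer loop
   vertex 0.9 1.5 1.9
   vertex 0.3 4.8 1.4
   vertex 1.3 0.6 1.6
  endloop
 endfacet
 facet normal -0.920 -0.328 0.216
  outer loop
   vertex 0.9 1.5 1.9
   vertex 0.5 4.0 4.0
   vertex 0.3 4.1 3.3
  endloop
 endfacet
 facet normal -0.764 -0.482 0.429
  outer loop
   vertex 0.9 1.5 1.9
   vertex 1.3 0.6 1.6
   vertex 0.5 4.0 4.0
  endloop
 endfacet
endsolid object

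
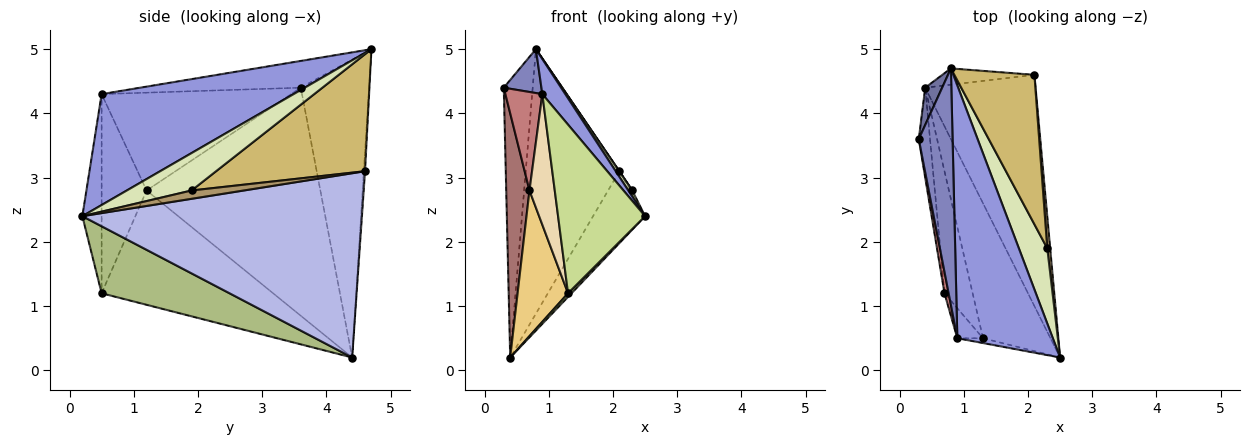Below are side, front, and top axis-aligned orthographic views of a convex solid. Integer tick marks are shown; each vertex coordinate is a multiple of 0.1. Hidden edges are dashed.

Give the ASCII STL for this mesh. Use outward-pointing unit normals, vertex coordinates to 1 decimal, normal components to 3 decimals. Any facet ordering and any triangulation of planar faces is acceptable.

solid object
 facet normal -0.920 0.389 0.052
  outer loop
   vertex 0.4 4.4 0.2
   vertex 0.3 3.6 4.4
   vertex 0.8 4.7 5.0
  endloop
 endfacet
 facet normal -0.614 -0.144 0.776
  outer loop
   vertex 0.9 0.5 4.3
   vertex 0.8 4.7 5.0
   vertex 0.3 3.6 4.4
  endloop
 endfacet
 facet normal 0.755 -0.090 0.650
  outer loop
   vertex 0.9 0.5 4.3
   vertex 2.5 0.2 2.4
   vertex 0.8 4.7 5.0
  endloop
 endfacet
 facet normal 0.847 0.158 -0.507
  outer loop
   vertex 2.1 4.6 3.1
   vertex 2.5 0.2 2.4
   vertex 0.4 4.4 0.2
  endloop
 endfacet
 facet normal -0.013 0.998 -0.061
  outer loop
   vertex 2.1 4.6 3.1
   vertex 0.4 4.4 0.2
   vertex 0.8 4.7 5.0
  endloop
 endfacet
 facet normal 0.705 -0.019 -0.709
  outer loop
   vertex 1.3 0.5 1.2
   vertex 0.4 4.4 0.2
   vertex 2.5 0.2 2.4
  endloop
 endfacet
 facet normal -0.216 -0.976 -0.028
  outer loop
   vertex 1.3 0.5 1.2
   vertex 2.5 0.2 2.4
   vertex 0.9 0.5 4.3
  endloop
 endfacet
 facet normal 0.795 -0.049 0.604
  outer loop
   vertex 2.3 1.9 2.8
   vertex 0.8 4.7 5.0
   vertex 2.5 0.2 2.4
  endloop
 endfacet
 facet normal 0.943 0.033 0.331
  outer loop
   vertex 2.3 1.9 2.8
   vertex 2.5 0.2 2.4
   vertex 2.1 4.6 3.1
  endloop
 endfacet
 facet normal 0.825 -0.002 0.565
  outer loop
   vertex 2.3 1.9 2.8
   vertex 2.1 4.6 3.1
   vertex 0.8 4.7 5.0
  endloop
 endfacet
 facet normal -0.934 -0.274 -0.230
  outer loop
   vertex 0.7 1.2 2.8
   vertex 0.4 4.4 0.2
   vertex 1.3 0.5 1.2
  endloop
 endfacet
 facet normal -0.866 -0.487 -0.112
  outer loop
   vertex 0.7 1.2 2.8
   vertex 1.3 0.5 1.2
   vertex 0.9 0.5 4.3
  endloop
 endfacet
 facet normal -0.990 -0.132 -0.049
  outer loop
   vertex 0.7 1.2 2.8
   vertex 0.3 3.6 4.4
   vertex 0.4 4.4 0.2
  endloop
 endfacet
 facet normal -0.981 -0.191 0.042
  outer loop
   vertex 0.7 1.2 2.8
   vertex 0.9 0.5 4.3
   vertex 0.3 3.6 4.4
  endloop
 endfacet
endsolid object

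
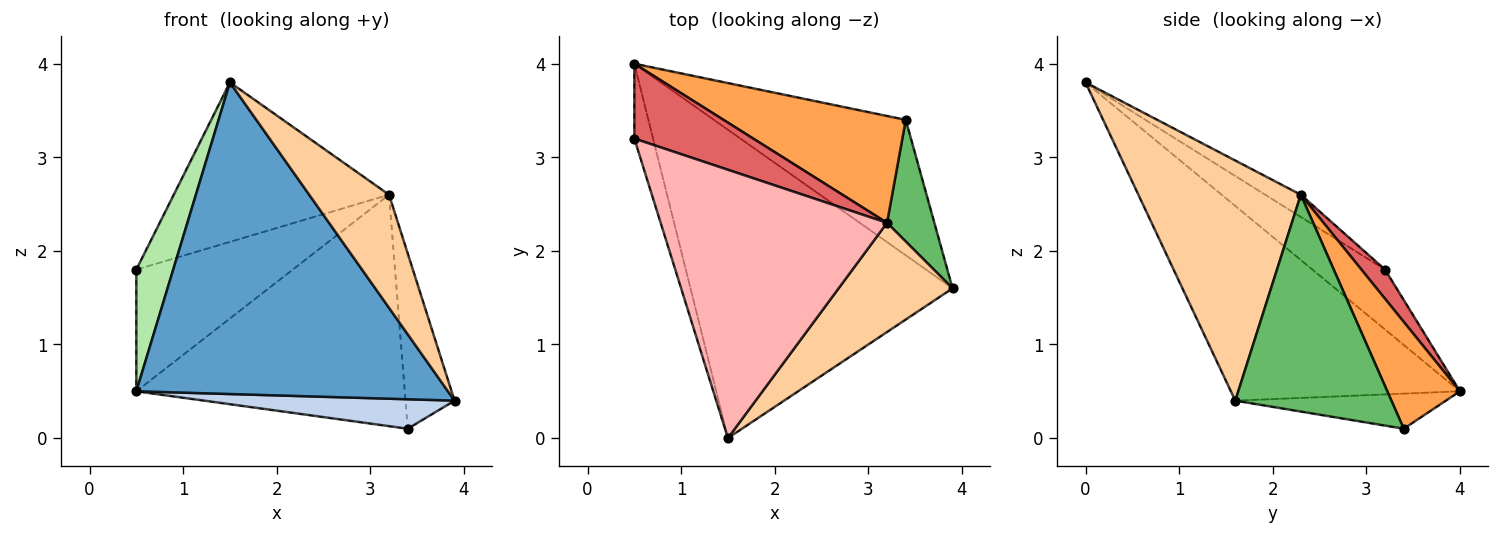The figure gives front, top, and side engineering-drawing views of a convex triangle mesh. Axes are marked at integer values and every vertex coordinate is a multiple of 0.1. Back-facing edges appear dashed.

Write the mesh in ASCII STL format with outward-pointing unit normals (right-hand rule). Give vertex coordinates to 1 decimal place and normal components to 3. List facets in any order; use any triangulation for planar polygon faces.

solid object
 facet normal -0.463 -0.630 -0.623
  outer loop
   vertex 1.5 0.0 3.8
   vertex 0.5 4.0 0.5
   vertex 3.9 1.6 0.4
  endloop
 endfacet
 facet normal -0.176 -0.209 -0.962
  outer loop
   vertex 3.4 3.4 0.1
   vertex 3.9 1.6 0.4
   vertex 0.5 4.0 0.5
  endloop
 endfacet
 facet normal 0.239 0.882 0.407
  outer loop
   vertex 3.2 2.3 2.6
   vertex 3.4 3.4 0.1
   vertex 0.5 4.0 0.5
  endloop
 endfacet
 facet normal 0.826 -0.406 0.392
  outer loop
   vertex 3.2 2.3 2.6
   vertex 1.5 0.0 3.8
   vertex 3.9 1.6 0.4
  endloop
 endfacet
 facet normal 0.934 0.293 0.204
  outer loop
   vertex 3.2 2.3 2.6
   vertex 3.9 1.6 0.4
   vertex 3.4 3.4 0.1
  endloop
 endfacet
 facet normal -0.859 -0.436 -0.268
  outer loop
   vertex 0.5 3.2 1.8
   vertex 0.5 4.0 0.5
   vertex 1.5 0.0 3.8
  endloop
 endfacet
 facet normal 0.128 0.845 0.520
  outer loop
   vertex 0.5 3.2 1.8
   vertex 3.2 2.3 2.6
   vertex 0.5 4.0 0.5
  endloop
 endfacet
 facet normal -0.084 0.509 0.857
  outer loop
   vertex 0.5 3.2 1.8
   vertex 1.5 0.0 3.8
   vertex 3.2 2.3 2.6
  endloop
 endfacet
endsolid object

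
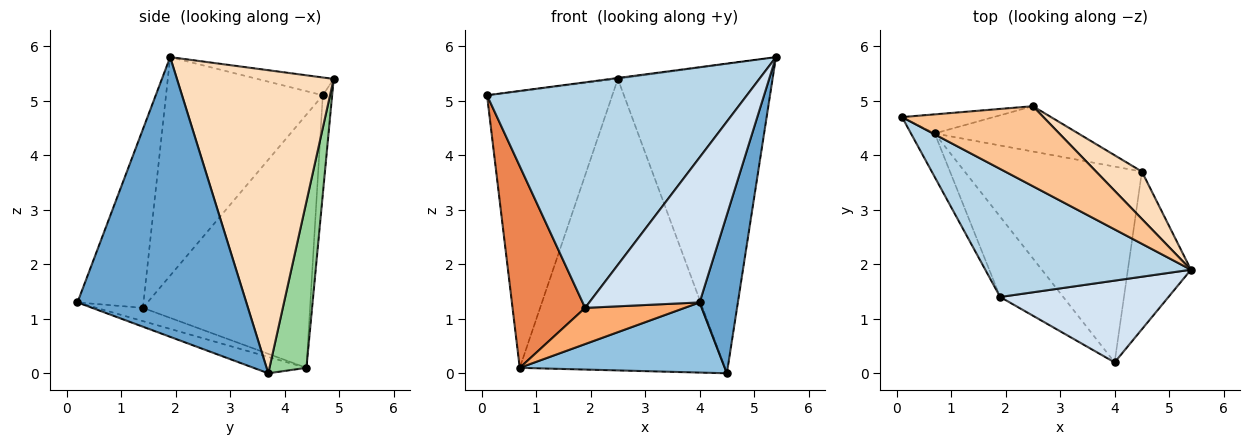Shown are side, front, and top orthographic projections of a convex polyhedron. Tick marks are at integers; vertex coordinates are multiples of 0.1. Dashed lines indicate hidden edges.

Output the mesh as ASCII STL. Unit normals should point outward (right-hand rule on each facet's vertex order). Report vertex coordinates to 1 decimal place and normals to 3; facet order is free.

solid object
 facet normal 0.953 -0.216 -0.215
  outer loop
   vertex 4.5 3.7 0.0
   vertex 5.4 1.9 5.8
   vertex 4.0 0.2 1.3
  endloop
 endfacet
 facet normal -0.087 -0.336 -0.938
  outer loop
   vertex 0.7 4.4 0.1
   vertex 4.5 3.7 0.0
   vertex 4.0 0.2 1.3
  endloop
 endfacet
 facet normal -0.465 -0.770 0.437
  outer loop
   vertex 1.9 1.4 1.2
   vertex 5.4 1.9 5.8
   vertex 0.1 4.7 5.1
  endloop
 endfacet
 facet normal -0.462 -0.772 0.436
  outer loop
   vertex 1.9 1.4 1.2
   vertex 4.0 0.2 1.3
   vertex 5.4 1.9 5.8
  endloop
 endfacet
 facet normal -0.914 -0.397 -0.086
  outer loop
   vertex 1.9 1.4 1.2
   vertex 0.1 4.7 5.1
   vertex 0.7 4.4 0.1
  endloop
 endfacet
 facet normal -0.188 -0.404 -0.895
  outer loop
   vertex 1.9 1.4 1.2
   vertex 0.7 4.4 0.1
   vertex 4.0 0.2 1.3
  endloop
 endfacet
 facet normal -0.125 0.011 0.992
  outer loop
   vertex 2.5 4.9 5.4
   vertex 0.1 4.7 5.1
   vertex 5.4 1.9 5.8
  endloop
 endfacet
 facet normal 0.708 0.698 0.107
  outer loop
   vertex 2.5 4.9 5.4
   vertex 5.4 1.9 5.8
   vertex 4.5 3.7 0.0
  endloop
 endfacet
 facet normal -0.074 0.995 -0.069
  outer loop
   vertex 2.5 4.9 5.4
   vertex 0.7 4.4 0.1
   vertex 0.1 4.7 5.1
  endloop
 endfacet
 facet normal 0.175 0.973 -0.151
  outer loop
   vertex 2.5 4.9 5.4
   vertex 4.5 3.7 0.0
   vertex 0.7 4.4 0.1
  endloop
 endfacet
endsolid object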